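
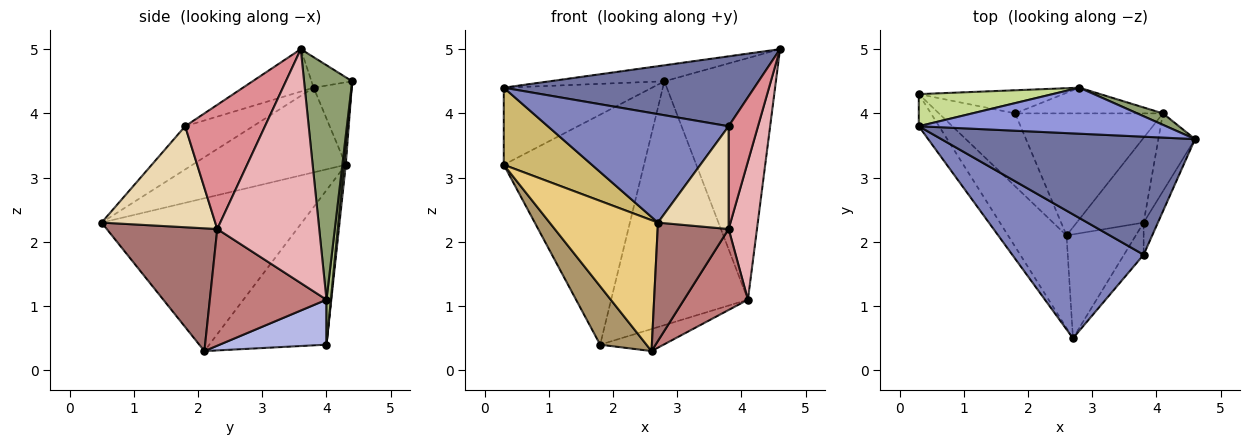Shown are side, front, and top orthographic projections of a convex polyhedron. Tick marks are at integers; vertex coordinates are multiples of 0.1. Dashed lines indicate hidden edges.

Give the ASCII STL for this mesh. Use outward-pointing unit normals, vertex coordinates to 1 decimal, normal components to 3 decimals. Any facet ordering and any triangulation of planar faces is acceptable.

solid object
 facet normal -0.142 -0.504 0.852
  outer loop
   vertex 3.8 1.8 3.8
   vertex 4.6 3.6 5.0
   vertex 0.3 3.8 4.4
  endloop
 endfacet
 facet normal -0.240 -0.639 0.730
  outer loop
   vertex 3.8 1.8 3.8
   vertex 0.3 3.8 4.4
   vertex 2.7 0.5 2.3
  endloop
 endfacet
 facet normal -0.116 0.326 0.938
  outer loop
   vertex 2.8 4.4 4.5
   vertex 0.3 3.8 4.4
   vertex 4.6 3.6 5.0
  endloop
 endfacet
 facet normal 0.287 0.170 -0.943
  outer loop
   vertex 4.1 4.0 1.1
   vertex 2.6 2.1 0.3
   vertex 1.8 4.0 0.4
  endloop
 endfacet
 facet normal 0.396 0.917 0.043
  outer loop
   vertex 4.1 4.0 1.1
   vertex 2.8 4.4 4.5
   vertex 4.6 3.6 5.0
  endloop
 endfacet
 facet normal 0.032 0.994 -0.105
  outer loop
   vertex 4.1 4.0 1.1
   vertex 1.8 4.0 0.4
   vertex 2.8 4.4 4.5
  endloop
 endfacet
 facet normal -0.231 0.898 0.374
  outer loop
   vertex 0.3 4.3 3.2
   vertex 0.3 3.8 4.4
   vertex 2.8 4.4 4.5
  endloop
 endfacet
 facet normal 0.012 0.995 -0.100
  outer loop
   vertex 0.3 4.3 3.2
   vertex 2.8 4.4 4.5
   vertex 1.8 4.0 0.4
  endloop
 endfacet
 facet normal -0.845 -0.334 -0.417
  outer loop
   vertex 0.3 4.3 3.2
   vertex 1.8 4.0 0.4
   vertex 2.6 2.1 0.3
  endloop
 endfacet
 facet normal -0.849 -0.488 -0.203
  outer loop
   vertex 0.3 4.3 3.2
   vertex 2.7 0.5 2.3
   vertex 0.3 3.8 4.4
  endloop
 endfacet
 facet normal -0.834 -0.451 -0.319
  outer loop
   vertex 0.3 4.3 3.2
   vertex 2.6 2.1 0.3
   vertex 2.7 0.5 2.3
  endloop
 endfacet
 facet normal 0.838 -0.521 -0.163
  outer loop
   vertex 3.8 2.3 2.2
   vertex 3.8 1.8 3.8
   vertex 2.7 0.5 2.3
  endloop
 endfacet
 facet normal 0.760 -0.488 -0.429
  outer loop
   vertex 3.8 2.3 2.2
   vertex 2.7 0.5 2.3
   vertex 2.6 2.1 0.3
  endloop
 endfacet
 facet normal 0.783 -0.429 -0.450
  outer loop
   vertex 3.8 2.3 2.2
   vertex 2.6 2.1 0.3
   vertex 4.1 4.0 1.1
  endloop
 endfacet
 facet normal 0.933 -0.343 -0.107
  outer loop
   vertex 3.8 2.3 2.2
   vertex 4.6 3.6 5.0
   vertex 3.8 1.8 3.8
  endloop
 endfacet
 facet normal 0.953 -0.265 -0.149
  outer loop
   vertex 3.8 2.3 2.2
   vertex 4.1 4.0 1.1
   vertex 4.6 3.6 5.0
  endloop
 endfacet
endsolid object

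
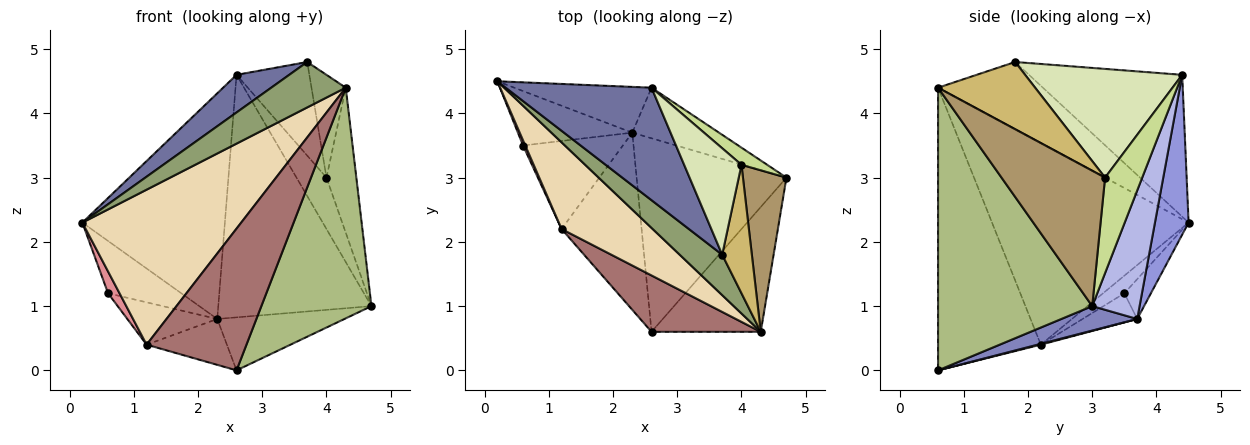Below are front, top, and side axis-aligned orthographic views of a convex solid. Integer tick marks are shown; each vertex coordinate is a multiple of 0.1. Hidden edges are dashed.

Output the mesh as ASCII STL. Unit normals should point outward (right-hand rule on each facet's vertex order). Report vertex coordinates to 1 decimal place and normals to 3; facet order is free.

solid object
 facet normal -0.678 -0.233 0.697
  outer loop
   vertex 2.6 4.4 4.6
   vertex 0.2 4.5 2.3
   vertex 3.7 1.8 4.8
  endloop
 endfacet
 facet normal 0.155 0.261 -0.953
  outer loop
   vertex 2.3 3.7 0.8
   vertex 4.7 3.0 1.0
   vertex 2.6 0.6 0.0
  endloop
 endfacet
 facet normal 0.225 0.955 -0.194
  outer loop
   vertex 2.3 3.7 0.8
   vertex 0.2 4.5 2.3
   vertex 2.6 4.4 4.6
  endloop
 endfacet
 facet normal 0.290 0.937 -0.195
  outer loop
   vertex 2.3 3.7 0.8
   vertex 2.6 4.4 4.6
   vertex 4.7 3.0 1.0
  endloop
 endfacet
 facet normal -0.725 -0.515 0.458
  outer loop
   vertex 4.3 0.6 4.4
   vertex 3.7 1.8 4.8
   vertex 0.2 4.5 2.3
  endloop
 endfacet
 facet normal 0.776 -0.554 -0.300
  outer loop
   vertex 4.3 0.6 4.4
   vertex 2.6 0.6 0.0
   vertex 4.7 3.0 1.0
  endloop
 endfacet
 facet normal 0.761 0.615 0.205
  outer loop
   vertex 4.0 3.2 3.0
   vertex 4.7 3.0 1.0
   vertex 2.6 4.4 4.6
  endloop
 endfacet
 facet normal 0.818 0.379 0.432
  outer loop
   vertex 4.0 3.2 3.0
   vertex 2.6 4.4 4.6
   vertex 3.7 1.8 4.8
  endloop
 endfacet
 facet normal 0.918 0.265 0.295
  outer loop
   vertex 4.0 3.2 3.0
   vertex 4.3 0.6 4.4
   vertex 4.7 3.0 1.0
  endloop
 endfacet
 facet normal 0.871 0.307 0.384
  outer loop
   vertex 4.0 3.2 3.0
   vertex 3.7 1.8 4.8
   vertex 4.3 0.6 4.4
  endloop
 endfacet
 facet normal 0.010 0.251 -0.968
  outer loop
   vertex 1.2 2.2 0.4
   vertex 2.3 3.7 0.8
   vertex 2.6 0.6 0.0
  endloop
 endfacet
 facet normal -0.734 -0.593 0.332
  outer loop
   vertex 1.2 2.2 0.4
   vertex 4.3 0.6 4.4
   vertex 0.2 4.5 2.3
  endloop
 endfacet
 facet normal -0.691 -0.672 0.267
  outer loop
   vertex 1.2 2.2 0.4
   vertex 2.6 0.6 0.0
   vertex 4.3 0.6 4.4
  endloop
 endfacet
 facet normal -0.244 0.672 -0.699
  outer loop
   vertex 0.6 3.5 1.2
   vertex 0.2 4.5 2.3
   vertex 2.3 3.7 0.8
  endloop
 endfacet
 facet normal -0.875 -0.472 0.111
  outer loop
   vertex 0.6 3.5 1.2
   vertex 1.2 2.2 0.4
   vertex 0.2 4.5 2.3
  endloop
 endfacet
 facet normal -0.254 0.419 -0.872
  outer loop
   vertex 0.6 3.5 1.2
   vertex 2.3 3.7 0.8
   vertex 1.2 2.2 0.4
  endloop
 endfacet
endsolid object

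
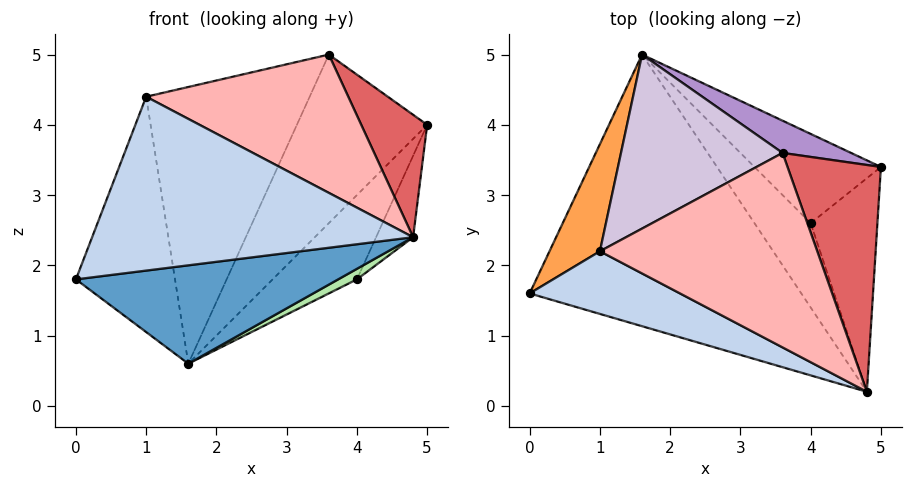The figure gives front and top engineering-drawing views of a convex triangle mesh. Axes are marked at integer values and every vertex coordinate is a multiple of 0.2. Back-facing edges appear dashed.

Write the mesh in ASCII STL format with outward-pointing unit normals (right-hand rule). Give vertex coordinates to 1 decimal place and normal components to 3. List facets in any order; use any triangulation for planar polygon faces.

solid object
 facet normal 0.018 -0.340 -0.940
  outer loop
   vertex 1.6 5.0 0.6
   vertex 4.8 0.2 2.4
   vertex 0.0 1.6 1.8
  endloop
 endfacet
 facet normal -0.302 -0.897 0.323
  outer loop
   vertex 1.0 2.2 4.4
   vertex 0.0 1.6 1.8
   vertex 4.8 0.2 2.4
  endloop
 endfacet
 facet normal -0.851 0.477 0.217
  outer loop
   vertex 1.0 2.2 4.4
   vertex 1.6 5.0 0.6
   vertex 0.0 1.6 1.8
  endloop
 endfacet
 facet normal 0.871 0.175 -0.460
  outer loop
   vertex 4.0 2.6 1.8
   vertex 5.0 3.4 4.0
   vertex 4.8 0.2 2.4
  endloop
 endfacet
 facet normal 0.724 0.474 -0.501
  outer loop
   vertex 4.0 2.6 1.8
   vertex 1.6 5.0 0.6
   vertex 5.0 3.4 4.0
  endloop
 endfacet
 facet normal 0.349 -0.116 -0.930
  outer loop
   vertex 4.0 2.6 1.8
   vertex 4.8 0.2 2.4
   vertex 1.6 5.0 0.6
  endloop
 endfacet
 facet normal 0.489 -0.414 0.768
  outer loop
   vertex 3.6 3.6 5.0
   vertex 4.8 0.2 2.4
   vertex 5.0 3.4 4.0
  endloop
 endfacet
 facet normal 0.123 -0.575 0.809
  outer loop
   vertex 3.6 3.6 5.0
   vertex 1.0 2.2 4.4
   vertex 4.8 0.2 2.4
  endloop
 endfacet
 facet normal 0.265 0.947 0.181
  outer loop
   vertex 3.6 3.6 5.0
   vertex 5.0 3.4 4.0
   vertex 1.6 5.0 0.6
  endloop
 endfacet
 facet normal -0.501 0.733 0.461
  outer loop
   vertex 3.6 3.6 5.0
   vertex 1.6 5.0 0.6
   vertex 1.0 2.2 4.4
  endloop
 endfacet
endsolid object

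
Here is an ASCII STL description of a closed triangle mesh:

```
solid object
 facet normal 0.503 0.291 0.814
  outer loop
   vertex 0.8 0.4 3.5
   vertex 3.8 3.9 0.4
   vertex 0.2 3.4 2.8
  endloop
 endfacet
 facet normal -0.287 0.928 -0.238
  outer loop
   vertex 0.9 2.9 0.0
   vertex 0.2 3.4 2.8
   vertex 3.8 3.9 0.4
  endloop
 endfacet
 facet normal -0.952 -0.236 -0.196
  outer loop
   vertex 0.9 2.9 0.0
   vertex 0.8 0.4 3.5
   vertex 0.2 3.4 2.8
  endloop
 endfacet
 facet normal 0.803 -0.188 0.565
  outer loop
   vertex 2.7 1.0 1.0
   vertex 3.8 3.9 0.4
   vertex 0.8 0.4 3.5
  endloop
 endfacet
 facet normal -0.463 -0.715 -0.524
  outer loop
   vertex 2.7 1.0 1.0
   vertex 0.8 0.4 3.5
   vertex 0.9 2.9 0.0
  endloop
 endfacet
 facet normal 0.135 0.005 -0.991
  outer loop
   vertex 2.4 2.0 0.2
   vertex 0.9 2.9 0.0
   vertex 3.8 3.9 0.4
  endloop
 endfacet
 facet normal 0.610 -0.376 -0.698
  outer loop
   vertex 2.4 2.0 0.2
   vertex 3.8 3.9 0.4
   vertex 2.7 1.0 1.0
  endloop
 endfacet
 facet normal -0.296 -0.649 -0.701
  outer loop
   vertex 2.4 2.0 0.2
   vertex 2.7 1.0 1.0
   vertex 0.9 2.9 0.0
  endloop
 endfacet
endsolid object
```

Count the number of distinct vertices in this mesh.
6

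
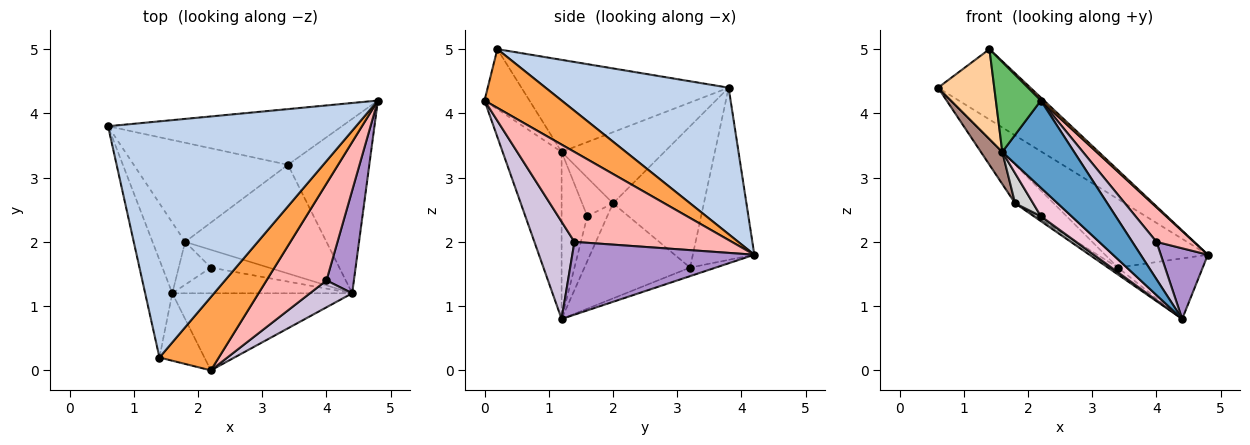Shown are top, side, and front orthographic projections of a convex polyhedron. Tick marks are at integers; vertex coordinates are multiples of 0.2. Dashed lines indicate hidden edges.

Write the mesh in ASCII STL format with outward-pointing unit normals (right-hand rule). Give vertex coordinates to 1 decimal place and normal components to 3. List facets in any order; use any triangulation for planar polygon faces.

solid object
 facet normal -0.524 -0.638 -0.564
  outer loop
   vertex 1.6 1.2 3.4
   vertex 4.4 1.2 0.8
   vertex 2.2 0.0 4.2
  endloop
 endfacet
 facet normal 0.493 0.248 0.834
  outer loop
   vertex 1.4 0.2 5.0
   vertex 4.8 4.2 1.8
   vertex 0.6 3.8 4.4
  endloop
 endfacet
 facet normal 0.703 -0.029 0.710
  outer loop
   vertex 1.4 0.2 5.0
   vertex 2.2 0.0 4.2
   vertex 4.8 4.2 1.8
  endloop
 endfacet
 facet normal -0.928 -0.252 -0.273
  outer loop
   vertex 1.4 0.2 5.0
   vertex 0.6 3.8 4.4
   vertex 1.6 1.2 3.4
  endloop
 endfacet
 facet normal -0.625 -0.625 -0.469
  outer loop
   vertex 1.4 0.2 5.0
   vertex 1.6 1.2 3.4
   vertex 2.2 0.0 4.2
  endloop
 endfacet
 facet normal -0.421 0.704 -0.572
  outer loop
   vertex 3.4 3.2 1.6
   vertex 0.6 3.8 4.4
   vertex 4.8 4.2 1.8
  endloop
 endfacet
 facet normal -0.099 0.327 -0.940
  outer loop
   vertex 3.4 3.2 1.6
   vertex 4.8 4.2 1.8
   vertex 4.4 1.2 0.8
  endloop
 endfacet
 facet normal 0.816 -0.194 0.544
  outer loop
   vertex 4.0 1.4 2.0
   vertex 4.8 4.2 1.8
   vertex 2.2 0.0 4.2
  endloop
 endfacet
 facet normal 0.910 -0.235 0.342
  outer loop
   vertex 4.0 1.4 2.0
   vertex 4.4 1.2 0.8
   vertex 4.8 4.2 1.8
  endloop
 endfacet
 facet normal 0.802 -0.485 0.348
  outer loop
   vertex 4.0 1.4 2.0
   vertex 2.2 0.0 4.2
   vertex 4.4 1.2 0.8
  endloop
 endfacet
 facet normal -0.893 -0.186 -0.409
  outer loop
   vertex 1.8 2.0 2.6
   vertex 1.6 1.2 3.4
   vertex 0.6 3.8 4.4
  endloop
 endfacet
 facet normal -0.650 0.276 -0.709
  outer loop
   vertex 1.8 2.0 2.6
   vertex 0.6 3.8 4.4
   vertex 3.4 3.2 1.6
  endloop
 endfacet
 facet normal -0.557 0.053 -0.829
  outer loop
   vertex 1.8 2.0 2.6
   vertex 3.4 3.2 1.6
   vertex 4.4 1.2 0.8
  endloop
 endfacet
 facet normal -0.528 -0.630 -0.569
  outer loop
   vertex 2.2 1.6 2.4
   vertex 4.4 1.2 0.8
   vertex 1.6 1.2 3.4
  endloop
 endfacet
 facet normal -0.600 -0.214 -0.771
  outer loop
   vertex 2.2 1.6 2.4
   vertex 1.8 2.0 2.6
   vertex 4.4 1.2 0.8
  endloop
 endfacet
 facet normal -0.701 -0.409 -0.584
  outer loop
   vertex 2.2 1.6 2.4
   vertex 1.6 1.2 3.4
   vertex 1.8 2.0 2.6
  endloop
 endfacet
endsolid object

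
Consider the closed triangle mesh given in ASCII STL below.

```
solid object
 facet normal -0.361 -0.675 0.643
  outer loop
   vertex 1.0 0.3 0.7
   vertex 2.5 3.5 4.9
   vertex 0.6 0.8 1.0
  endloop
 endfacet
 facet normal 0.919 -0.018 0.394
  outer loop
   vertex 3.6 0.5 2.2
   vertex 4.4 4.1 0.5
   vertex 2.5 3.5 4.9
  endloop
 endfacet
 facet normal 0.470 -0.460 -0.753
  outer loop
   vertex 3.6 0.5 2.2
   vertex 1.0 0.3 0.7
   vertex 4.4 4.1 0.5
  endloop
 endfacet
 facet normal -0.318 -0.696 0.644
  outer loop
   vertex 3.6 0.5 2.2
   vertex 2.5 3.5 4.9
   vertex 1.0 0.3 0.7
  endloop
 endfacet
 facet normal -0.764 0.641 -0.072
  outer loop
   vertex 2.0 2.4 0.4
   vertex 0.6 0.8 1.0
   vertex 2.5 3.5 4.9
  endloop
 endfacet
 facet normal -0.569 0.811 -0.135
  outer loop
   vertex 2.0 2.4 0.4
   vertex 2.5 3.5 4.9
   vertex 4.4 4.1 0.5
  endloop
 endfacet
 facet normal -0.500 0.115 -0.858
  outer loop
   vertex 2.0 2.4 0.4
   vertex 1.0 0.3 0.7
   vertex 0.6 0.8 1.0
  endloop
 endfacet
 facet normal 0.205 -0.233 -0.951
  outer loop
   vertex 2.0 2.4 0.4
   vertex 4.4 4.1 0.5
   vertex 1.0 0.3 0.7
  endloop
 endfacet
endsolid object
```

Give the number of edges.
12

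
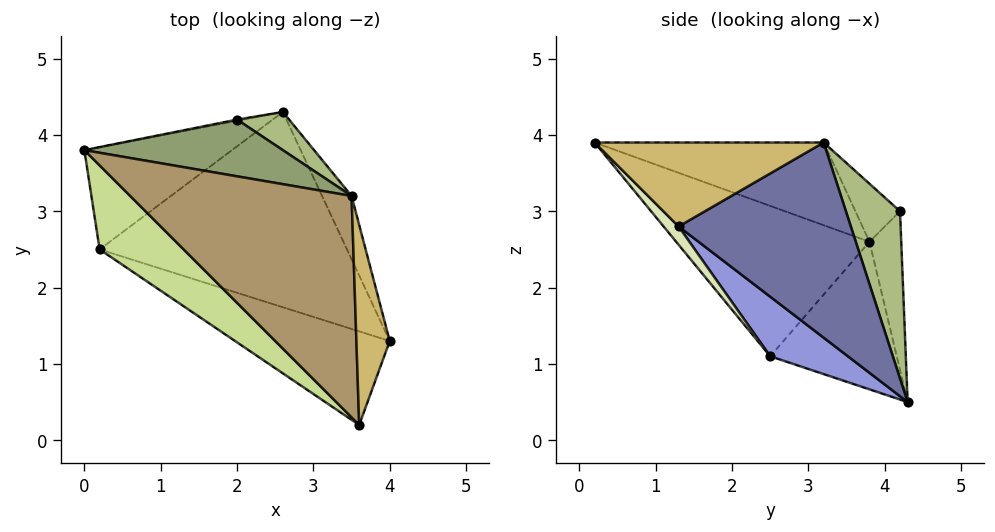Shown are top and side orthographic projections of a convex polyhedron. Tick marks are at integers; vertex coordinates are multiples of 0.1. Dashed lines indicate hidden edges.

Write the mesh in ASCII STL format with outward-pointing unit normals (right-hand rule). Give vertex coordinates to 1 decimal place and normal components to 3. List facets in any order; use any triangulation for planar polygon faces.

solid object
 facet normal 0.934 0.328 -0.141
  outer loop
   vertex 3.5 3.2 3.9
   vertex 4.0 1.3 2.8
   vertex 2.6 4.3 0.5
  endloop
 endfacet
 facet normal -0.577 0.577 -0.577
  outer loop
   vertex 0.2 2.5 1.1
   vertex 0.0 3.8 2.6
   vertex 2.6 4.3 0.5
  endloop
 endfacet
 facet normal 0.197 -0.537 -0.820
  outer loop
   vertex 0.2 2.5 1.1
   vertex 2.6 4.3 0.5
   vertex 4.0 1.3 2.8
  endloop
 endfacet
 facet normal -0.195 0.981 -0.007
  outer loop
   vertex 2.0 4.2 3.0
   vertex 2.6 4.3 0.5
   vertex 0.0 3.8 2.6
  endloop
 endfacet
 facet normal -0.257 0.405 0.878
  outer loop
   vertex 2.0 4.2 3.0
   vertex 0.0 3.8 2.6
   vertex 3.5 3.2 3.9
  endloop
 endfacet
 facet normal 0.484 0.862 0.151
  outer loop
   vertex 2.0 4.2 3.0
   vertex 3.5 3.2 3.9
   vertex 2.6 4.3 0.5
  endloop
 endfacet
 facet normal -0.716 -0.572 0.400
  outer loop
   vertex 3.6 0.2 3.9
   vertex 0.0 3.8 2.6
   vertex 0.2 2.5 1.1
  endloop
 endfacet
 facet normal 0.081 -0.719 -0.690
  outer loop
   vertex 3.6 0.2 3.9
   vertex 0.2 2.5 1.1
   vertex 4.0 1.3 2.8
  endloop
 endfacet
 facet normal -0.350 -0.012 0.937
  outer loop
   vertex 3.6 0.2 3.9
   vertex 3.5 3.2 3.9
   vertex 0.0 3.8 2.6
  endloop
 endfacet
 facet normal 0.929 0.031 0.369
  outer loop
   vertex 3.6 0.2 3.9
   vertex 4.0 1.3 2.8
   vertex 3.5 3.2 3.9
  endloop
 endfacet
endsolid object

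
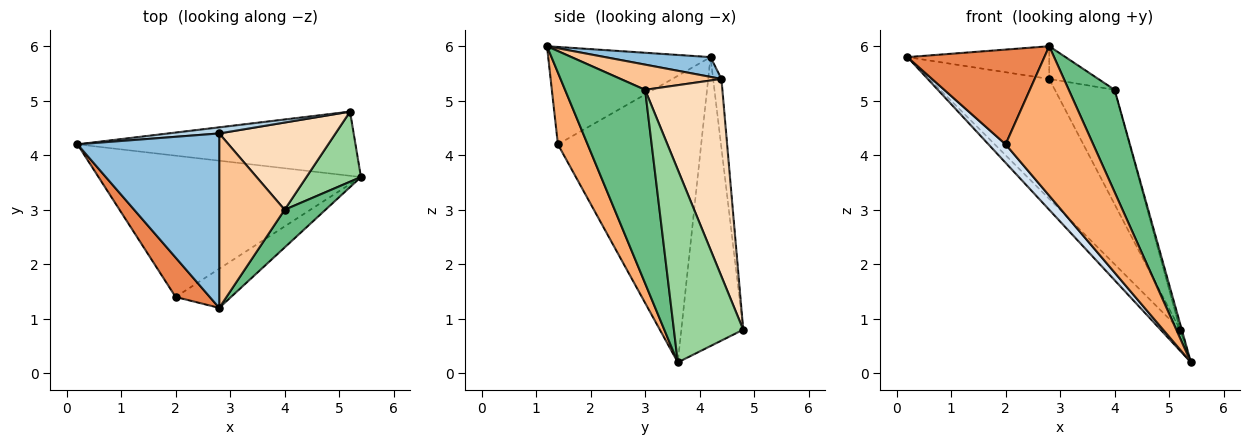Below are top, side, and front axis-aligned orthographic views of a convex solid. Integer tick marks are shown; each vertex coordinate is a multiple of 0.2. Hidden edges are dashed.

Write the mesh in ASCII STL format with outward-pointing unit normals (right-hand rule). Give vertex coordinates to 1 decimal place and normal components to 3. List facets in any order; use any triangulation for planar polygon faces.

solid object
 facet normal -0.703 0.221 -0.676
  outer loop
   vertex 5.2 4.8 0.8
   vertex 5.4 3.6 0.2
   vertex 0.2 4.2 5.8
  endloop
 endfacet
 facet normal 0.136 0.183 0.974
  outer loop
   vertex 2.8 4.4 5.4
   vertex 0.2 4.2 5.8
   vertex 2.8 1.2 6.0
  endloop
 endfacet
 facet normal -0.069 0.996 0.051
  outer loop
   vertex 2.8 4.4 5.4
   vertex 5.2 4.8 0.8
   vertex 0.2 4.2 5.8
  endloop
 endfacet
 facet normal -0.735 -0.088 -0.673
  outer loop
   vertex 2.0 1.4 4.2
   vertex 0.2 4.2 5.8
   vertex 5.4 3.6 0.2
  endloop
 endfacet
 facet normal -0.738 -0.623 0.259
  outer loop
   vertex 2.0 1.4 4.2
   vertex 2.8 1.2 6.0
   vertex 0.2 4.2 5.8
  endloop
 endfacet
 facet normal 0.312 -0.919 -0.241
  outer loop
   vertex 2.0 1.4 4.2
   vertex 5.4 3.6 0.2
   vertex 2.8 1.2 6.0
  endloop
 endfacet
 facet normal 0.354 0.172 0.919
  outer loop
   vertex 4.0 3.0 5.2
   vertex 2.8 4.4 5.4
   vertex 2.8 1.2 6.0
  endloop
 endfacet
 facet normal 0.717 0.554 0.422
  outer loop
   vertex 4.0 3.0 5.2
   vertex 5.2 4.8 0.8
   vertex 2.8 4.4 5.4
  endloop
 endfacet
 facet normal 0.854 -0.489 0.180
  outer loop
   vertex 4.0 3.0 5.2
   vertex 2.8 1.2 6.0
   vertex 5.4 3.6 0.2
  endloop
 endfacet
 facet normal 0.962 0.024 0.272
  outer loop
   vertex 4.0 3.0 5.2
   vertex 5.4 3.6 0.2
   vertex 5.2 4.8 0.8
  endloop
 endfacet
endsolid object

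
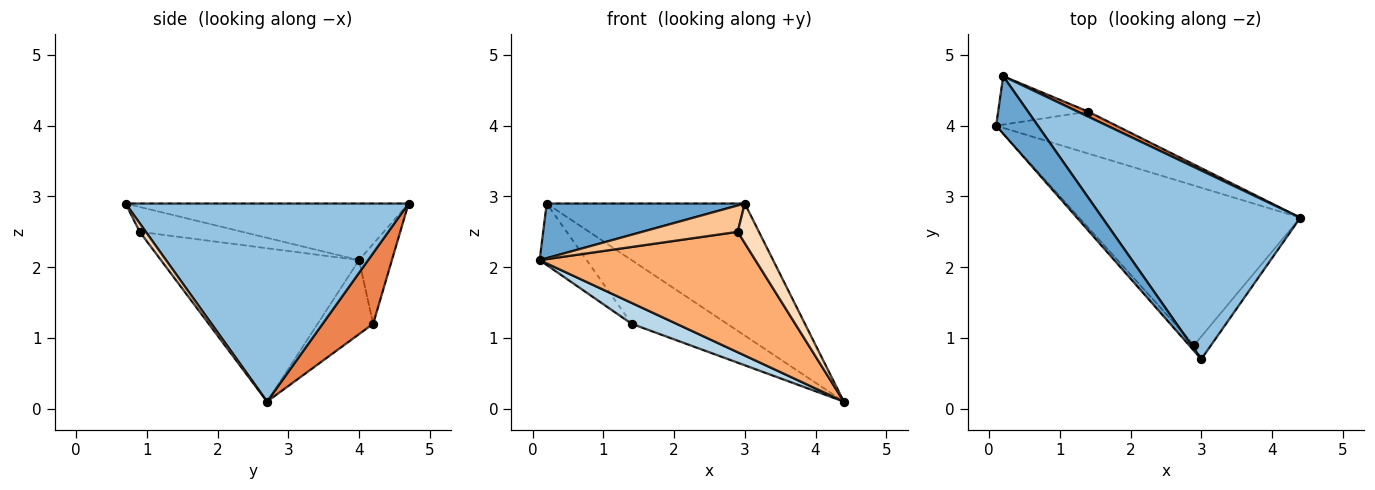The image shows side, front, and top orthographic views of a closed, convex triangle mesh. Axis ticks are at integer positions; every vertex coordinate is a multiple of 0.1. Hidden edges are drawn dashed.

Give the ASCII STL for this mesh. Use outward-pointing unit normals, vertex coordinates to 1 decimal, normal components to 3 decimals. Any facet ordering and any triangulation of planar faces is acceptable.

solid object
 facet normal -0.701 -0.491 0.517
  outer loop
   vertex 0.2 4.7 2.9
   vertex 0.1 4.0 2.1
   vertex 3.0 0.7 2.9
  endloop
 endfacet
 facet normal 0.634 0.444 0.634
  outer loop
   vertex 0.2 4.7 2.9
   vertex 3.0 0.7 2.9
   vertex 4.4 2.7 0.1
  endloop
 endfacet
 facet normal -0.483 -0.390 -0.784
  outer loop
   vertex 1.4 4.2 1.2
   vertex 4.4 2.7 0.1
   vertex 0.1 4.0 2.1
  endloop
 endfacet
 facet normal -0.481 0.689 -0.542
  outer loop
   vertex 1.4 4.2 1.2
   vertex 0.1 4.0 2.1
   vertex 0.2 4.7 2.9
  endloop
 endfacet
 facet normal 0.467 0.882 0.070
  outer loop
   vertex 1.4 4.2 1.2
   vertex 0.2 4.7 2.9
   vertex 4.4 2.7 0.1
  endloop
 endfacet
 facet normal -0.484 -0.527 -0.698
  outer loop
   vertex 2.9 0.9 2.5
   vertex 0.1 4.0 2.1
   vertex 4.4 2.7 0.1
  endloop
 endfacet
 facet normal -0.723 -0.673 -0.156
  outer loop
   vertex 2.9 0.9 2.5
   vertex 3.0 0.7 2.9
   vertex 0.1 4.0 2.1
  endloop
 endfacet
 facet normal 0.241 -0.843 -0.482
  outer loop
   vertex 2.9 0.9 2.5
   vertex 4.4 2.7 0.1
   vertex 3.0 0.7 2.9
  endloop
 endfacet
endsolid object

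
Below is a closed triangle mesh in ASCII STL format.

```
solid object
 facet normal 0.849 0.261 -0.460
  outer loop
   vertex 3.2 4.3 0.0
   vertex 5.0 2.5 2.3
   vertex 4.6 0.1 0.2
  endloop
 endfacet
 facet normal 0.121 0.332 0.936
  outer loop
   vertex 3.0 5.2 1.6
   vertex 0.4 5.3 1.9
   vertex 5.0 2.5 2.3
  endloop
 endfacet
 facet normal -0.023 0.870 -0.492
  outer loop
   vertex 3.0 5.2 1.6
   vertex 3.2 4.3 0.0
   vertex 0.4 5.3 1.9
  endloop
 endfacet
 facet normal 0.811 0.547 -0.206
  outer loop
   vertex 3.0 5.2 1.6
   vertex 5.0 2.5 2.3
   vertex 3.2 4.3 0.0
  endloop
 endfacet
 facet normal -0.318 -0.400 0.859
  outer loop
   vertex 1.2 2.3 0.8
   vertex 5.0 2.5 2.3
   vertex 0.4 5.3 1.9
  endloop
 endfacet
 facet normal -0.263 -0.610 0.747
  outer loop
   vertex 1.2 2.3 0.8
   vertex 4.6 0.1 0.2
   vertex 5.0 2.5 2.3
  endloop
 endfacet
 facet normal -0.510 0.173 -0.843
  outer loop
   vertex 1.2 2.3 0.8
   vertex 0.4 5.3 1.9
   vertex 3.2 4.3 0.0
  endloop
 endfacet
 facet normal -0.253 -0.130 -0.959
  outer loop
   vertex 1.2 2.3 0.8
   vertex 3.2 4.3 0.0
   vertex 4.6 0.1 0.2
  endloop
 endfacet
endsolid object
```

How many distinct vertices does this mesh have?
6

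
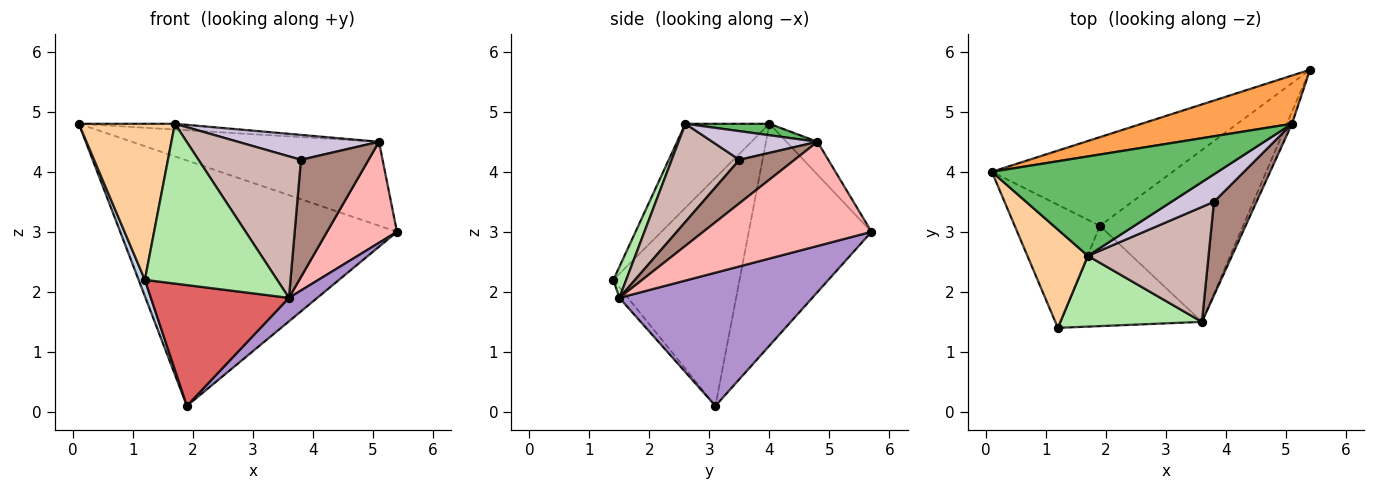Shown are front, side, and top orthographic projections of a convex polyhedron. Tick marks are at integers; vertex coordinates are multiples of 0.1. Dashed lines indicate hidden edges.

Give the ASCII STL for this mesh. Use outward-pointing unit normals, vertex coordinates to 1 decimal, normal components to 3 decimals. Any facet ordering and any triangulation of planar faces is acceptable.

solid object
 facet normal -0.385 0.868 -0.314
  outer loop
   vertex 1.9 3.1 0.1
   vertex 0.1 4.0 4.8
   vertex 5.4 5.7 3.0
  endloop
 endfacet
 facet normal -0.936 -0.046 -0.349
  outer loop
   vertex 1.9 3.1 0.1
   vertex 1.2 1.4 2.2
   vertex 0.1 4.0 4.8
  endloop
 endfacet
 facet normal -0.108 0.862 0.495
  outer loop
   vertex 5.1 4.8 4.5
   vertex 5.4 5.7 3.0
   vertex 0.1 4.0 4.8
  endloop
 endfacet
 facet normal -0.595 -0.680 0.428
  outer loop
   vertex 1.7 2.6 4.8
   vertex 0.1 4.0 4.8
   vertex 1.2 1.4 2.2
  endloop
 endfacet
 facet normal 0.051 0.058 0.997
  outer loop
   vertex 1.7 2.6 4.8
   vertex 5.1 4.8 4.5
   vertex 0.1 4.0 4.8
  endloop
 endfacet
 facet normal 0.088 -0.911 0.403
  outer loop
   vertex 3.6 1.5 1.9
   vertex 1.7 2.6 4.8
   vertex 1.2 1.4 2.2
  endloop
 endfacet
 facet normal -0.048 -0.769 -0.638
  outer loop
   vertex 3.6 1.5 1.9
   vertex 1.2 1.4 2.2
   vertex 1.9 3.1 0.1
  endloop
 endfacet
 facet normal 0.922 -0.383 -0.046
  outer loop
   vertex 3.6 1.5 1.9
   vertex 5.4 5.7 3.0
   vertex 5.1 4.8 4.5
  endloop
 endfacet
 facet normal 0.678 -0.100 -0.729
  outer loop
   vertex 3.6 1.5 1.9
   vertex 1.9 3.1 0.1
   vertex 5.4 5.7 3.0
  endloop
 endfacet
 facet normal 0.447 -0.600 0.664
  outer loop
   vertex 3.8 3.5 4.2
   vertex 5.1 4.8 4.5
   vertex 1.7 2.6 4.8
  endloop
 endfacet
 facet normal 0.537 -0.659 0.526
  outer loop
   vertex 3.8 3.5 4.2
   vertex 3.6 1.5 1.9
   vertex 5.1 4.8 4.5
  endloop
 endfacet
 facet normal 0.456 -0.691 0.561
  outer loop
   vertex 3.8 3.5 4.2
   vertex 1.7 2.6 4.8
   vertex 3.6 1.5 1.9
  endloop
 endfacet
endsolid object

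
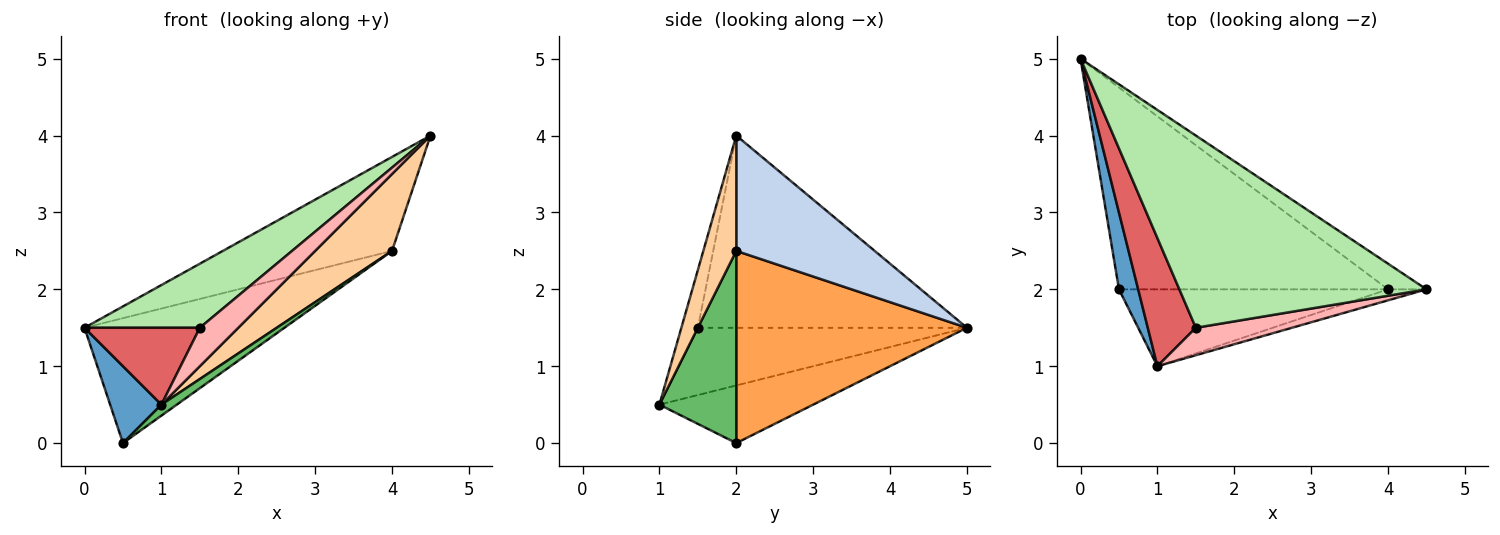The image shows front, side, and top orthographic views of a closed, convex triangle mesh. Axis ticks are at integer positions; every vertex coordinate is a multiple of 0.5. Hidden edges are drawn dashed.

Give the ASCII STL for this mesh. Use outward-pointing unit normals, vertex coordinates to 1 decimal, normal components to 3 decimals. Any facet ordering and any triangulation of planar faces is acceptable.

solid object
 facet normal -0.905 -0.302 0.302
  outer loop
   vertex 0.5 2.0 0.0
   vertex 1.0 1.0 0.5
   vertex 0.0 5.0 1.5
  endloop
 endfacet
 facet normal 0.620 0.757 -0.207
  outer loop
   vertex 4.0 2.0 2.5
   vertex 0.0 5.0 1.5
   vertex 4.5 2.0 4.0
  endloop
 endfacet
 facet normal 0.519 0.450 -0.727
  outer loop
   vertex 4.0 2.0 2.5
   vertex 0.5 2.0 0.0
   vertex 0.0 5.0 1.5
  endloop
 endfacet
 facet normal 0.391 -0.911 -0.130
  outer loop
   vertex 4.0 2.0 2.5
   vertex 4.5 2.0 4.0
   vertex 1.0 1.0 0.5
  endloop
 endfacet
 facet normal 0.577 -0.115 -0.808
  outer loop
   vertex 4.0 2.0 2.5
   vertex 1.0 1.0 0.5
   vertex 0.5 2.0 0.0
  endloop
 endfacet
 facet normal -0.594 -0.254 0.763
  outer loop
   vertex 1.5 1.5 1.5
   vertex 4.5 2.0 4.0
   vertex 0.0 5.0 1.5
  endloop
 endfacet
 facet normal -0.768 -0.329 0.549
  outer loop
   vertex 1.5 1.5 1.5
   vertex 0.0 5.0 1.5
   vertex 1.0 1.0 0.5
  endloop
 endfacet
 facet normal -0.329 -0.768 0.549
  outer loop
   vertex 1.5 1.5 1.5
   vertex 1.0 1.0 0.5
   vertex 4.5 2.0 4.0
  endloop
 endfacet
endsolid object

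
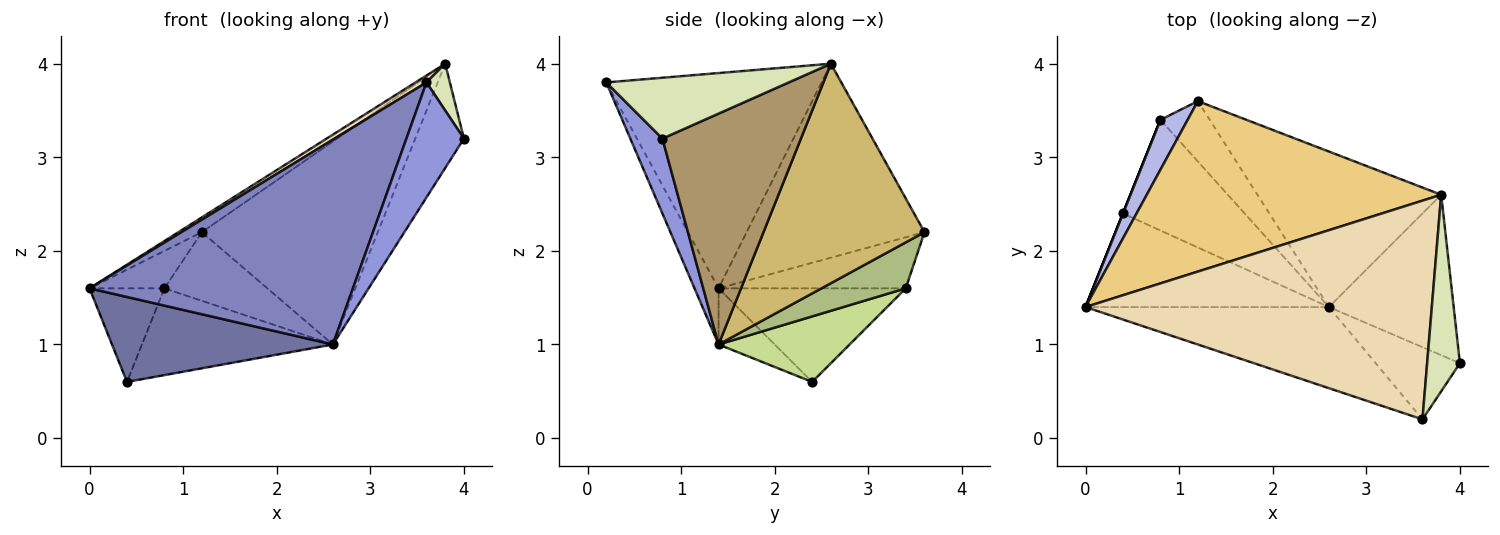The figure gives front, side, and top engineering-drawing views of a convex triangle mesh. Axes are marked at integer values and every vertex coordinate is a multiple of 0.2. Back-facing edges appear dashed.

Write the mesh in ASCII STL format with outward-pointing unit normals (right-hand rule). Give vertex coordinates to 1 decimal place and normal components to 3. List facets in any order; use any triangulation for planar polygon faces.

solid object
 facet normal -0.168 -0.663 -0.730
  outer loop
   vertex 2.6 1.4 1.0
   vertex 0.0 1.4 1.6
   vertex 0.4 2.4 0.6
  endloop
 endfacet
 facet normal -0.085 -0.926 -0.367
  outer loop
   vertex 3.6 0.2 3.8
   vertex 0.0 1.4 1.6
   vertex 2.6 1.4 1.0
  endloop
 endfacet
 facet normal 0.427 -0.766 -0.481
  outer loop
   vertex 3.6 0.2 3.8
   vertex 2.6 1.4 1.0
   vertex 4.0 0.8 3.2
  endloop
 endfacet
 facet normal -0.832 0.333 0.444
  outer loop
   vertex 0.8 3.4 1.6
   vertex 0.0 1.4 1.6
   vertex 1.2 3.6 2.2
  endloop
 endfacet
 facet normal -0.928 0.371 0.000
  outer loop
   vertex 0.8 3.4 1.6
   vertex 0.4 2.4 0.6
   vertex 0.0 1.4 1.6
  endloop
 endfacet
 facet normal 0.524 0.640 -0.562
  outer loop
   vertex 0.8 3.4 1.6
   vertex 1.2 3.6 2.2
   vertex 2.6 1.4 1.0
  endloop
 endfacet
 facet normal 0.390 0.568 -0.724
  outer loop
   vertex 0.8 3.4 1.6
   vertex 2.6 1.4 1.0
   vertex 0.4 2.4 0.6
  endloop
 endfacet
 facet normal 0.875 -0.112 0.471
  outer loop
   vertex 3.8 2.6 4.0
   vertex 3.6 0.2 3.8
   vertex 4.0 0.8 3.2
  endloop
 endfacet
 facet normal 0.840 0.295 -0.454
  outer loop
   vertex 3.8 2.6 4.0
   vertex 4.0 0.8 3.2
   vertex 2.6 1.4 1.0
  endloop
 endfacet
 facet normal 0.588 0.642 -0.492
  outer loop
   vertex 3.8 2.6 4.0
   vertex 2.6 1.4 1.0
   vertex 1.2 3.6 2.2
  endloop
 endfacet
 facet normal -0.549 0.072 0.833
  outer loop
   vertex 3.8 2.6 4.0
   vertex 1.2 3.6 2.2
   vertex 0.0 1.4 1.6
  endloop
 endfacet
 facet normal -0.528 -0.027 0.849
  outer loop
   vertex 3.8 2.6 4.0
   vertex 0.0 1.4 1.6
   vertex 3.6 0.2 3.8
  endloop
 endfacet
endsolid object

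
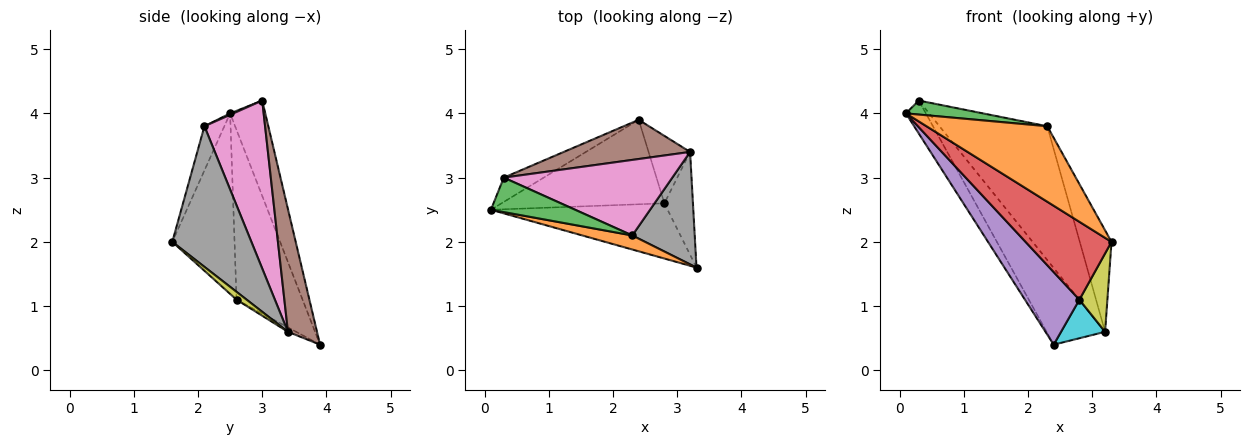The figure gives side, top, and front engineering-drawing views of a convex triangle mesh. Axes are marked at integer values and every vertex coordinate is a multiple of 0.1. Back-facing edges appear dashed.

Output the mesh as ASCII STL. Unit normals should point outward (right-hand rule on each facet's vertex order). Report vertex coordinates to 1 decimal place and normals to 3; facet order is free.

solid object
 facet normal -0.817 0.464 -0.342
  outer loop
   vertex 0.3 3.0 4.2
   vertex 2.4 3.9 0.4
   vertex 0.1 2.5 4.0
  endloop
 endfacet
 facet normal -0.160 -0.970 0.181
  outer loop
   vertex 2.3 2.1 3.8
   vertex 0.1 2.5 4.0
   vertex 3.3 1.6 2.0
  endloop
 endfacet
 facet normal 0.016 -0.377 0.926
  outer loop
   vertex 2.3 2.1 3.8
   vertex 0.3 3.0 4.2
   vertex 0.1 2.5 4.0
  endloop
 endfacet
 facet normal -0.509 -0.702 -0.498
  outer loop
   vertex 2.8 2.6 1.1
   vertex 3.3 1.6 2.0
   vertex 0.1 2.5 4.0
  endloop
 endfacet
 facet normal -0.620 -0.511 -0.595
  outer loop
   vertex 2.8 2.6 1.1
   vertex 0.1 2.5 4.0
   vertex 2.4 3.9 0.4
  endloop
 endfacet
 facet normal 0.405 0.814 0.416
  outer loop
   vertex 3.2 3.4 0.6
   vertex 2.4 3.9 0.4
   vertex 0.3 3.0 4.2
  endloop
 endfacet
 facet normal 0.440 0.782 0.441
  outer loop
   vertex 3.2 3.4 0.6
   vertex 0.3 3.0 4.2
   vertex 2.3 2.1 3.8
  endloop
 endfacet
 facet normal 0.858 0.344 0.381
  outer loop
   vertex 3.2 3.4 0.6
   vertex 2.3 2.1 3.8
   vertex 3.3 1.6 2.0
  endloop
 endfacet
 facet normal 0.214 -0.592 -0.777
  outer loop
   vertex 3.2 3.4 0.6
   vertex 3.3 1.6 2.0
   vertex 2.8 2.6 1.1
  endloop
 endfacet
 facet normal -0.093 -0.494 -0.865
  outer loop
   vertex 3.2 3.4 0.6
   vertex 2.8 2.6 1.1
   vertex 2.4 3.9 0.4
  endloop
 endfacet
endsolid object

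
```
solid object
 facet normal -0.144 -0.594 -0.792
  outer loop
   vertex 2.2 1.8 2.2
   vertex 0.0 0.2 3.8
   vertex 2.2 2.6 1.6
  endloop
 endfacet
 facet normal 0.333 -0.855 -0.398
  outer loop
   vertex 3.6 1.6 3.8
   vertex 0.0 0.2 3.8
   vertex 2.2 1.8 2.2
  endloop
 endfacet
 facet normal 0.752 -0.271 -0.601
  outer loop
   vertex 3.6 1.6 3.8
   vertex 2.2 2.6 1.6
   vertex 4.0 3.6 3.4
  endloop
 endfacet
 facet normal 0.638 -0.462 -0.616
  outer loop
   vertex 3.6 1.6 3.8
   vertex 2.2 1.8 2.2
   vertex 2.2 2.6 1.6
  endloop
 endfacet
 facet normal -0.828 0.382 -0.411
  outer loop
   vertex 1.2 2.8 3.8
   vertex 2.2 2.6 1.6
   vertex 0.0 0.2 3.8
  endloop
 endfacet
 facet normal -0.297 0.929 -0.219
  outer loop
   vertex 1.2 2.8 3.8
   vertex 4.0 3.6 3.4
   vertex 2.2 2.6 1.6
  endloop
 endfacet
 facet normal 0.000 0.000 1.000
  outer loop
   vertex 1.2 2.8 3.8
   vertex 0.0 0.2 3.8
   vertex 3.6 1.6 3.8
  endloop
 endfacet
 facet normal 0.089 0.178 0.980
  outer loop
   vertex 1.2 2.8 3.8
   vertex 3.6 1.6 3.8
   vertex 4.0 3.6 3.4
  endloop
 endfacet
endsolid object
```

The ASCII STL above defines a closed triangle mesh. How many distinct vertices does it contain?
6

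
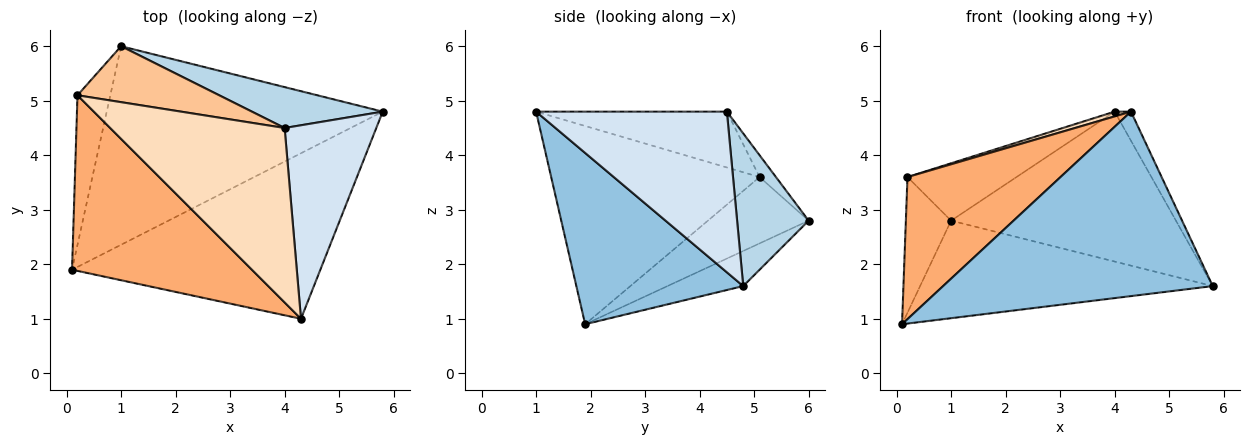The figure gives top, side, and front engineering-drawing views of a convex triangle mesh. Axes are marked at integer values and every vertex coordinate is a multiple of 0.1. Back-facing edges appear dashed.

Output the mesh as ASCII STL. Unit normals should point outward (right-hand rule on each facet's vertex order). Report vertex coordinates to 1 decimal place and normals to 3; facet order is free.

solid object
 facet normal -0.113 0.438 -0.892
  outer loop
   vertex 1.0 6.0 2.8
   vertex 5.8 4.8 1.6
   vertex 0.1 1.9 0.9
  endloop
 endfacet
 facet normal 0.418 -0.676 -0.607
  outer loop
   vertex 4.3 1.0 4.8
   vertex 0.1 1.9 0.9
   vertex 5.8 4.8 1.6
  endloop
 endfacet
 facet normal 0.293 0.922 0.252
  outer loop
   vertex 4.0 4.5 4.8
   vertex 5.8 4.8 1.6
   vertex 1.0 6.0 2.8
  endloop
 endfacet
 facet normal 0.866 0.074 0.494
  outer loop
   vertex 4.0 4.5 4.8
   vertex 4.3 1.0 4.8
   vertex 5.8 4.8 1.6
  endloop
 endfacet
 facet normal -0.831 0.373 -0.412
  outer loop
   vertex 0.2 5.1 3.6
   vertex 1.0 6.0 2.8
   vertex 0.1 1.9 0.9
  endloop
 endfacet
 facet normal -0.651 -0.478 0.590
  outer loop
   vertex 0.2 5.1 3.6
   vertex 0.1 1.9 0.9
   vertex 4.3 1.0 4.8
  endloop
 endfacet
 facet normal -0.107 0.712 0.694
  outer loop
   vertex 0.2 5.1 3.6
   vertex 4.0 4.5 4.8
   vertex 1.0 6.0 2.8
  endloop
 endfacet
 facet normal -0.305 -0.026 0.952
  outer loop
   vertex 0.2 5.1 3.6
   vertex 4.3 1.0 4.8
   vertex 4.0 4.5 4.8
  endloop
 endfacet
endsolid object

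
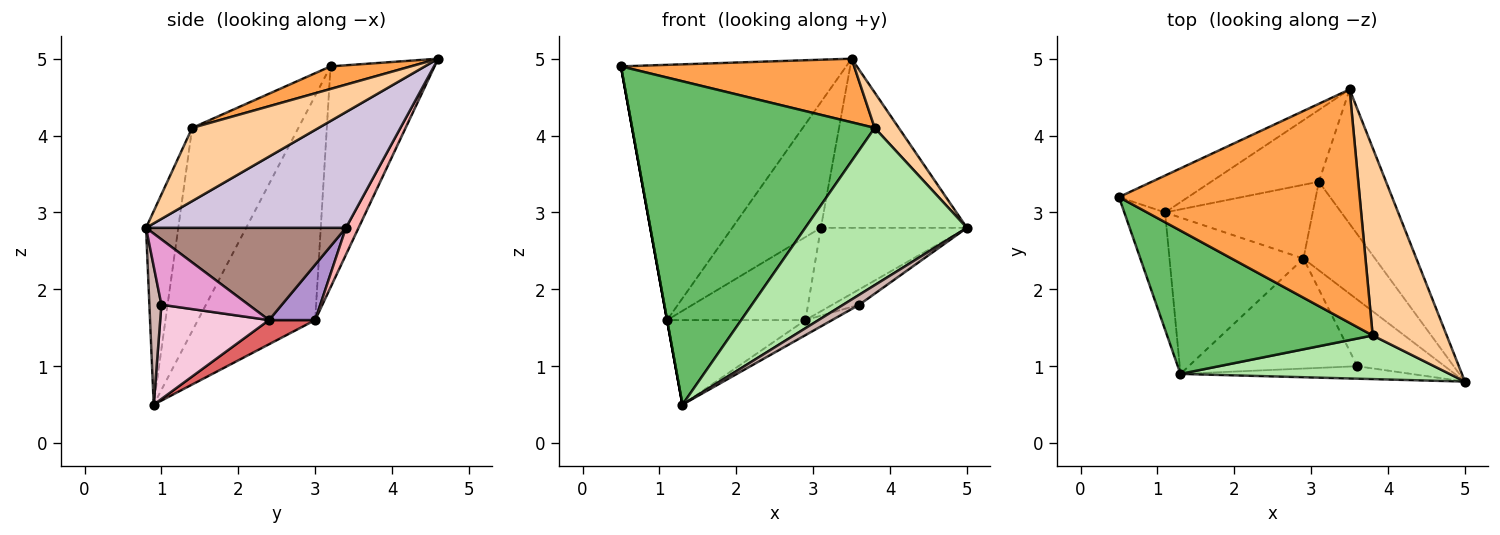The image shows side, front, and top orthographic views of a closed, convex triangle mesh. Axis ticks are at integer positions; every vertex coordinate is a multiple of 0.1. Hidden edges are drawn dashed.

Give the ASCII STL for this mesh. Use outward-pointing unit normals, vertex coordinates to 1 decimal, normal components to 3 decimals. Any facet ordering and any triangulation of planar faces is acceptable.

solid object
 facet normal -0.416 0.900 -0.130
  outer loop
   vertex 1.1 3.0 1.6
   vertex 0.5 3.2 4.9
   vertex 3.5 4.6 5.0
  endloop
 endfacet
 facet normal -0.984 0.000 -0.179
  outer loop
   vertex 1.1 3.0 1.6
   vertex 1.3 0.9 0.5
   vertex 0.5 3.2 4.9
  endloop
 endfacet
 facet normal 0.090 -0.262 0.961
  outer loop
   vertex 3.8 1.4 4.1
   vertex 3.5 4.6 5.0
   vertex 0.5 3.2 4.9
  endloop
 endfacet
 facet normal 0.697 -0.133 0.705
  outer loop
   vertex 3.8 1.4 4.1
   vertex 5.0 0.8 2.8
   vertex 3.5 4.6 5.0
  endloop
 endfacet
 facet normal -0.372 -0.849 0.376
  outer loop
   vertex 3.8 1.4 4.1
   vertex 0.5 3.2 4.9
   vertex 1.3 0.9 0.5
  endloop
 endfacet
 facet normal -0.189 -0.946 0.263
  outer loop
   vertex 3.8 1.4 4.1
   vertex 1.3 0.9 0.5
   vertex 5.0 0.8 2.8
  endloop
 endfacet
 facet normal 0.157 0.470 -0.869
  outer loop
   vertex 2.9 2.4 1.6
   vertex 1.3 0.9 0.5
   vertex 1.1 3.0 1.6
  endloop
 endfacet
 facet normal 0.123 0.862 -0.492
  outer loop
   vertex 3.1 3.4 2.8
   vertex 1.1 3.0 1.6
   vertex 3.5 4.6 5.0
  endloop
 endfacet
 facet normal 0.242 0.725 -0.645
  outer loop
   vertex 3.1 3.4 2.8
   vertex 2.9 2.4 1.6
   vertex 1.1 3.0 1.6
  endloop
 endfacet
 facet normal 0.731 0.534 -0.424
  outer loop
   vertex 3.1 3.4 2.8
   vertex 3.5 4.6 5.0
   vertex 5.0 0.8 2.8
  endloop
 endfacet
 facet normal 0.684 0.500 -0.531
  outer loop
   vertex 3.1 3.4 2.8
   vertex 5.0 0.8 2.8
   vertex 2.9 2.4 1.6
  endloop
 endfacet
 facet normal 0.424 -0.566 -0.707
  outer loop
   vertex 3.6 1.0 1.8
   vertex 5.0 0.8 2.8
   vertex 1.3 0.9 0.5
  endloop
 endfacet
 facet normal 0.589 0.182 -0.788
  outer loop
   vertex 3.6 1.0 1.8
   vertex 2.9 2.4 1.6
   vertex 5.0 0.8 2.8
  endloop
 endfacet
 facet normal 0.485 0.119 -0.867
  outer loop
   vertex 3.6 1.0 1.8
   vertex 1.3 0.9 0.5
   vertex 2.9 2.4 1.6
  endloop
 endfacet
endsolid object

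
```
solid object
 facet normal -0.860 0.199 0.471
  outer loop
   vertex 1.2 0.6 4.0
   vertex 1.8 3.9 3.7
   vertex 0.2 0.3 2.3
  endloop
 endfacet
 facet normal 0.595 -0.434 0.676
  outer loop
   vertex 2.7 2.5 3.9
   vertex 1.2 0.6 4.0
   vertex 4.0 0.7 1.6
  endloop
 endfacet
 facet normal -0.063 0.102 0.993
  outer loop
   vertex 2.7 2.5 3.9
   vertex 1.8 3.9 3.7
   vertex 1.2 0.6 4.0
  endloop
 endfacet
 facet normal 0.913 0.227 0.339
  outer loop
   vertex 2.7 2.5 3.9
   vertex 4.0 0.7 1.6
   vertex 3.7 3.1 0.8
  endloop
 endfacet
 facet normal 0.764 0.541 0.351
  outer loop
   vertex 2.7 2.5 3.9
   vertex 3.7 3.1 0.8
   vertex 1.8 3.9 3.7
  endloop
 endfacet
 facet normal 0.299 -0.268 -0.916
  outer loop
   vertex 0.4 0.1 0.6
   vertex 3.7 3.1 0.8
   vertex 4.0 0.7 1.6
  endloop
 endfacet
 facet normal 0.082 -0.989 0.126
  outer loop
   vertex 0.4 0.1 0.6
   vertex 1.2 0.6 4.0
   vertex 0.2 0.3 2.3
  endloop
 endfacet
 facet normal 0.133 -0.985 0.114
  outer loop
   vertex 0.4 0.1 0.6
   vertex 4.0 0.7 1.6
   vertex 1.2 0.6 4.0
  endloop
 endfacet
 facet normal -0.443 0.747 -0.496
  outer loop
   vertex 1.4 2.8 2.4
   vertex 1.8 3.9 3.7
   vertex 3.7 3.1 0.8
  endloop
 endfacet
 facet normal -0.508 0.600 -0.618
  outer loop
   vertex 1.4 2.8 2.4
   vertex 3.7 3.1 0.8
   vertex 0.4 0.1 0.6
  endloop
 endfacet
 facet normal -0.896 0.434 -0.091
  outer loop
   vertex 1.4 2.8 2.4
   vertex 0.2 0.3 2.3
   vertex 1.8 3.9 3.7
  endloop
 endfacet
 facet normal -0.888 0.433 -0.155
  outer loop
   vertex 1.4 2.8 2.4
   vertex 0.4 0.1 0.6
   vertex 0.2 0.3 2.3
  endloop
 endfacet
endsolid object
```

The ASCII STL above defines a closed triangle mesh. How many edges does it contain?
18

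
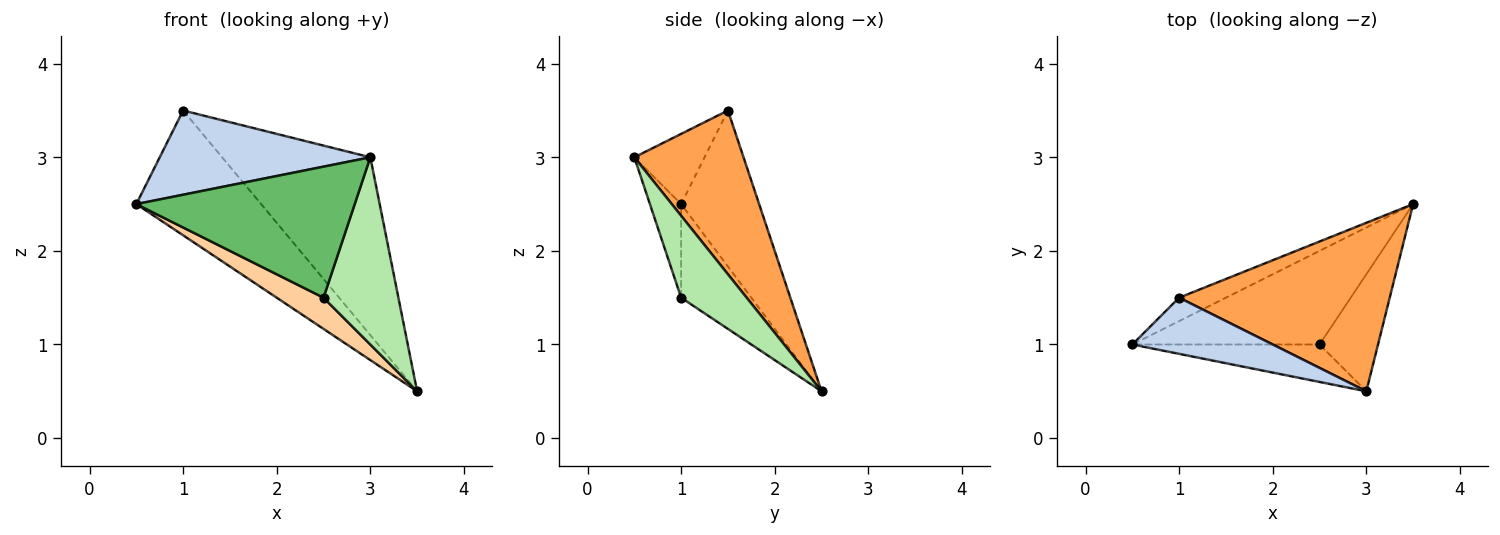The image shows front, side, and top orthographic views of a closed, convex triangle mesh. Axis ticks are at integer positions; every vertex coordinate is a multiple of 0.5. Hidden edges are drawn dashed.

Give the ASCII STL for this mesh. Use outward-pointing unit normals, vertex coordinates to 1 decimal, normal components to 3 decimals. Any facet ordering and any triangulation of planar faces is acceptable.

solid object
 facet normal -0.523 0.837 -0.157
  outer loop
   vertex 1.0 1.5 3.5
   vertex 3.5 2.5 0.5
   vertex 0.5 1.0 2.5
  endloop
 endfacet
 facet normal -0.267 -0.802 0.535
  outer loop
   vertex 1.0 1.5 3.5
   vertex 0.5 1.0 2.5
   vertex 3.0 0.5 3.0
  endloop
 endfacet
 facet normal 0.472 0.640 0.606
  outer loop
   vertex 1.0 1.5 3.5
   vertex 3.0 0.5 3.0
   vertex 3.5 2.5 0.5
  endloop
 endfacet
 facet normal -0.429 -0.286 -0.857
  outer loop
   vertex 2.5 1.0 1.5
   vertex 0.5 1.0 2.5
   vertex 3.5 2.5 0.5
  endloop
 endfacet
 facet normal -0.136 -0.953 -0.272
  outer loop
   vertex 2.5 1.0 1.5
   vertex 3.0 0.5 3.0
   vertex 0.5 1.0 2.5
  endloop
 endfacet
 facet normal 0.596 -0.681 -0.426
  outer loop
   vertex 2.5 1.0 1.5
   vertex 3.5 2.5 0.5
   vertex 3.0 0.5 3.0
  endloop
 endfacet
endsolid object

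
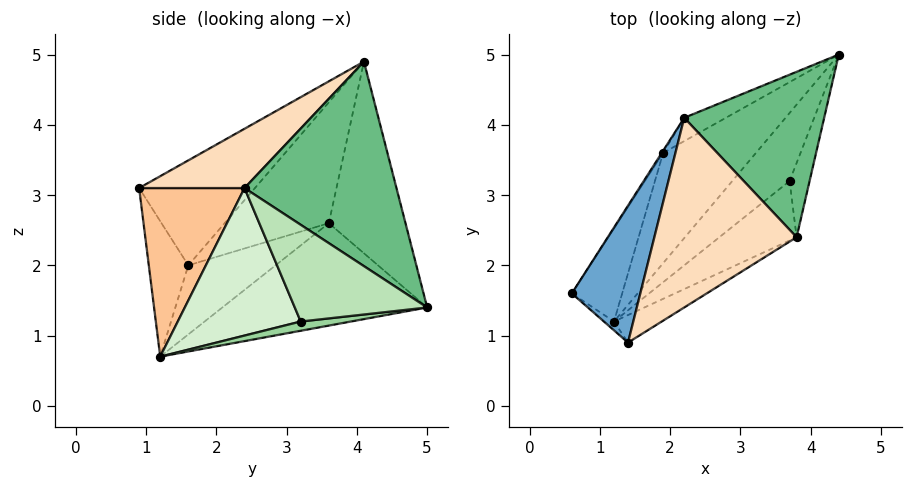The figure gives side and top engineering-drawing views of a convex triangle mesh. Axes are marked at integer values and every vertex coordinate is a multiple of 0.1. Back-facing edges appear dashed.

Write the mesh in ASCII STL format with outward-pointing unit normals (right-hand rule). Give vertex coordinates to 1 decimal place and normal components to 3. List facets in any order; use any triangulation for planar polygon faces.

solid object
 facet normal -0.833 -0.098 0.544
  outer loop
   vertex 2.2 4.1 4.9
   vertex 0.6 1.6 2.0
   vertex 1.4 0.9 3.1
  endloop
 endfacet
 facet normal -0.621 -0.782 -0.046
  outer loop
   vertex 1.2 1.2 0.7
   vertex 1.4 0.9 3.1
   vertex 0.6 1.6 2.0
  endloop
 endfacet
 facet normal -0.837 0.547 -0.010
  outer loop
   vertex 1.9 3.6 2.6
   vertex 0.6 1.6 2.0
   vertex 2.2 4.1 4.9
  endloop
 endfacet
 facet normal -0.527 0.842 -0.114
  outer loop
   vertex 1.9 3.6 2.6
   vertex 2.2 4.1 4.9
   vertex 4.4 5.0 1.4
  endloop
 endfacet
 facet normal -0.661 0.575 -0.482
  outer loop
   vertex 1.9 3.6 2.6
   vertex 1.2 1.2 0.7
   vertex 0.6 1.6 2.0
  endloop
 endfacet
 facet normal -0.593 0.599 -0.538
  outer loop
   vertex 1.9 3.6 2.6
   vertex 4.4 5.0 1.4
   vertex 1.2 1.2 0.7
  endloop
 endfacet
 facet normal 0.524 -0.839 -0.149
  outer loop
   vertex 3.8 2.4 3.1
   vertex 1.4 0.9 3.1
   vertex 1.2 1.2 0.7
  endloop
 endfacet
 facet normal 0.328 -0.524 0.786
  outer loop
   vertex 3.8 2.4 3.1
   vertex 2.2 4.1 4.9
   vertex 1.4 0.9 3.1
  endloop
 endfacet
 facet normal 0.812 0.176 0.556
  outer loop
   vertex 3.8 2.4 3.1
   vertex 4.4 5.0 1.4
   vertex 2.2 4.1 4.9
  endloop
 endfacet
 facet normal 0.159 0.048 -0.986
  outer loop
   vertex 3.7 3.2 1.2
   vertex 1.2 1.2 0.7
   vertex 4.4 5.0 1.4
  endloop
 endfacet
 facet normal 0.922 -0.337 -0.191
  outer loop
   vertex 3.7 3.2 1.2
   vertex 4.4 5.0 1.4
   vertex 3.8 2.4 3.1
  endloop
 endfacet
 facet normal 0.629 -0.704 -0.330
  outer loop
   vertex 3.7 3.2 1.2
   vertex 3.8 2.4 3.1
   vertex 1.2 1.2 0.7
  endloop
 endfacet
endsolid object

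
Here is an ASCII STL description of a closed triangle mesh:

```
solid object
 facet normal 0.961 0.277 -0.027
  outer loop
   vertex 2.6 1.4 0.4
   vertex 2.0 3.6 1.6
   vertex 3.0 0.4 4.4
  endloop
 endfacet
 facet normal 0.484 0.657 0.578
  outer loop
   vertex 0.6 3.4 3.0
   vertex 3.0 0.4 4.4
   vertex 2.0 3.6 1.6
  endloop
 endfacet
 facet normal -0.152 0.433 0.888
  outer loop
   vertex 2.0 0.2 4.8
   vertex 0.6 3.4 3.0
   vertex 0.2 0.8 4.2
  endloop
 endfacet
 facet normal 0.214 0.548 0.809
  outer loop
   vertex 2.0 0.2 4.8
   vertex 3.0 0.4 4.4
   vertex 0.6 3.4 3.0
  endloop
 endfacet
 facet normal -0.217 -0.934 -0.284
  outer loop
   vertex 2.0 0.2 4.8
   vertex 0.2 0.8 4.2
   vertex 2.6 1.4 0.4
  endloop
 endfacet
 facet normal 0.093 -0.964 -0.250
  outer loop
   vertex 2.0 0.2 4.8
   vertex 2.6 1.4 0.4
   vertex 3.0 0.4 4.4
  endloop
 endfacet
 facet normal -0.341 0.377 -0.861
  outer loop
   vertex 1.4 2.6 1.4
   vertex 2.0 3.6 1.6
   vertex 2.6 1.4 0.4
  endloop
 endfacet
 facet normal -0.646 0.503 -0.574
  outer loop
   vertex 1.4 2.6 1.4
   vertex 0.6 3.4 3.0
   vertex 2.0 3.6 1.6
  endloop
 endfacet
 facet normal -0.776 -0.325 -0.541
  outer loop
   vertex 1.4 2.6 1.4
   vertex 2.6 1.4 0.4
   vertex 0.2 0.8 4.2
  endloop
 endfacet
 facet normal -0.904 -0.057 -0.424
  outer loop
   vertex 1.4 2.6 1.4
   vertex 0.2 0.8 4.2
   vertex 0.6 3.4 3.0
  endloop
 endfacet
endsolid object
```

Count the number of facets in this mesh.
10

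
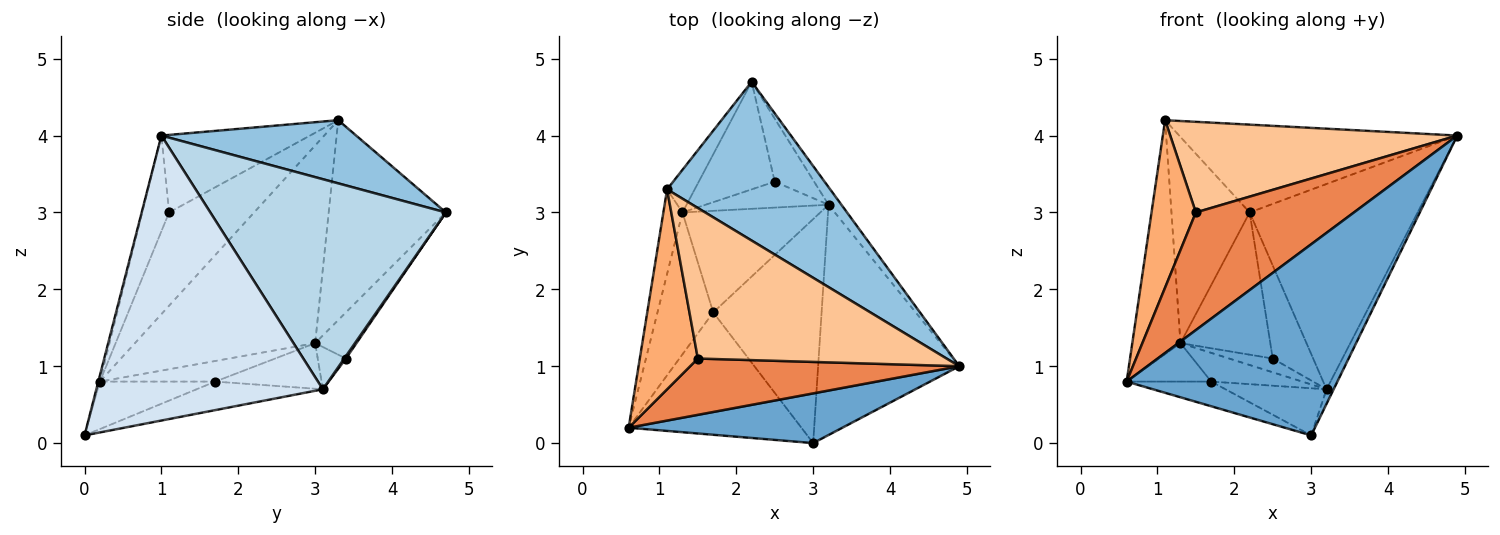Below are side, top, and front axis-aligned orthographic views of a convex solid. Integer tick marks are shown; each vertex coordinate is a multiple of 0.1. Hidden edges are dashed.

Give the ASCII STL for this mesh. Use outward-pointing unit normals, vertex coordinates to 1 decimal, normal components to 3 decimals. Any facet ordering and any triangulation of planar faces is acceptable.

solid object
 facet normal -0.007 -0.968 0.252
  outer loop
   vertex 3.0 0.0 0.1
   vertex 4.9 1.0 4.0
   vertex 0.6 0.2 0.8
  endloop
 endfacet
 facet normal 0.321 0.458 0.829
  outer loop
   vertex 1.1 3.3 4.2
   vertex 4.9 1.0 4.0
   vertex 2.2 4.7 3.0
  endloop
 endfacet
 facet normal 0.813 0.580 -0.050
  outer loop
   vertex 3.2 3.1 0.7
   vertex 2.2 4.7 3.0
   vertex 4.9 1.0 4.0
  endloop
 endfacet
 facet normal 0.896 0.028 -0.444
  outer loop
   vertex 3.2 3.1 0.7
   vertex 4.9 1.0 4.0
   vertex 3.0 0.0 0.1
  endloop
 endfacet
 facet normal -0.152 -0.892 0.427
  outer loop
   vertex 1.5 1.1 3.0
   vertex 0.6 0.2 0.8
   vertex 4.9 1.0 4.0
  endloop
 endfacet
 facet normal -0.776 -0.405 0.483
  outer loop
   vertex 1.5 1.1 3.0
   vertex 1.1 3.3 4.2
   vertex 0.6 0.2 0.8
  endloop
 endfacet
 facet normal -0.258 -0.498 0.828
  outer loop
   vertex 1.5 1.1 3.0
   vertex 4.9 1.0 4.0
   vertex 1.1 3.3 4.2
  endloop
 endfacet
 facet normal -0.962 0.257 -0.093
  outer loop
   vertex 1.3 3.0 1.3
   vertex 0.6 0.2 0.8
   vertex 1.1 3.3 4.2
  endloop
 endfacet
 facet normal -0.826 0.552 -0.114
  outer loop
   vertex 1.3 3.0 1.3
   vertex 1.1 3.3 4.2
   vertex 2.2 4.7 3.0
  endloop
 endfacet
 facet normal -0.260 0.191 -0.947
  outer loop
   vertex 1.7 1.7 0.8
   vertex 3.0 0.0 0.1
   vertex 0.6 0.2 0.8
  endloop
 endfacet
 facet normal -0.249 0.200 -0.948
  outer loop
   vertex 1.7 1.7 0.8
   vertex 3.2 3.1 0.7
   vertex 3.0 0.0 0.1
  endloop
 endfacet
 facet normal -0.336 0.246 -0.909
  outer loop
   vertex 1.7 1.7 0.8
   vertex 0.6 0.2 0.8
   vertex 1.3 3.0 1.3
  endloop
 endfacet
 facet normal -0.303 0.259 -0.917
  outer loop
   vertex 1.7 1.7 0.8
   vertex 1.3 3.0 1.3
   vertex 3.2 3.1 0.7
  endloop
 endfacet
 facet normal 0.034 0.827 -0.561
  outer loop
   vertex 2.5 3.4 1.1
   vertex 2.2 4.7 3.0
   vertex 3.2 3.1 0.7
  endloop
 endfacet
 facet normal -0.344 0.749 -0.567
  outer loop
   vertex 2.5 3.4 1.1
   vertex 1.3 3.0 1.3
   vertex 2.2 4.7 3.0
  endloop
 endfacet
 facet normal -0.290 0.449 -0.845
  outer loop
   vertex 2.5 3.4 1.1
   vertex 3.2 3.1 0.7
   vertex 1.3 3.0 1.3
  endloop
 endfacet
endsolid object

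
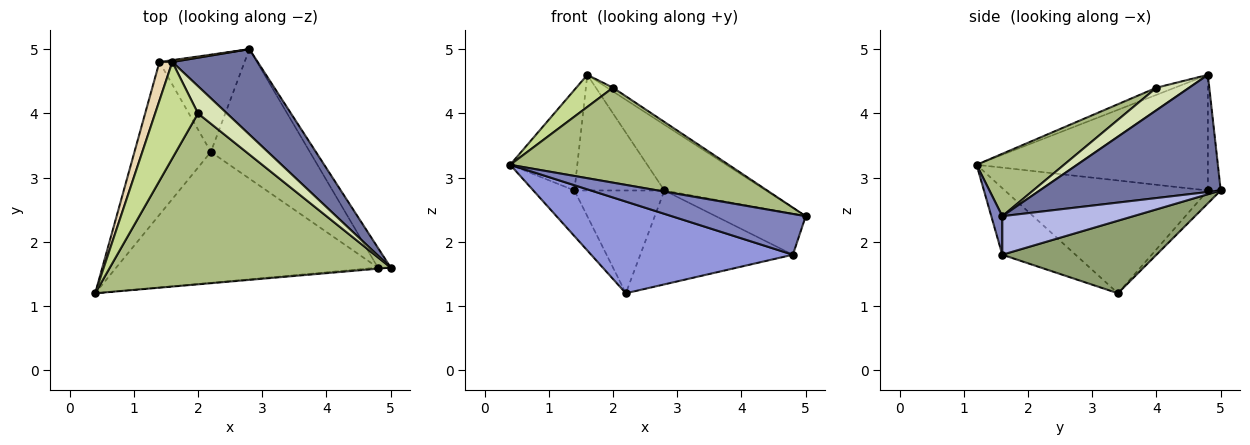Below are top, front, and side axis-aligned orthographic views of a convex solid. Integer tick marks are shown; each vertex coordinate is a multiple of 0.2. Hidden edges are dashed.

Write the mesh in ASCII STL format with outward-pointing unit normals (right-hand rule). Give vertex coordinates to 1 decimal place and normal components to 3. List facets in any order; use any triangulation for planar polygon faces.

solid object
 facet normal 0.736 0.413 0.536
  outer loop
   vertex 1.6 4.8 4.6
   vertex 5.0 1.6 2.4
   vertex 2.8 5.0 2.8
  endloop
 endfacet
 facet normal 0.082 -0.996 -0.027
  outer loop
   vertex 4.8 1.6 1.8
   vertex 5.0 1.6 2.4
   vertex 0.4 1.2 3.2
  endloop
 endfacet
 facet normal -0.204 -0.562 -0.802
  outer loop
   vertex 4.8 1.6 1.8
   vertex 0.4 1.2 3.2
   vertex 2.2 3.4 1.2
  endloop
 endfacet
 facet normal 0.795 0.546 -0.265
  outer loop
   vertex 4.8 1.6 1.8
   vertex 2.8 5.0 2.8
   vertex 5.0 1.6 2.4
  endloop
 endfacet
 facet normal 0.510 0.505 -0.696
  outer loop
   vertex 4.8 1.6 1.8
   vertex 2.2 3.4 1.2
   vertex 2.8 5.0 2.8
  endloop
 endfacet
 facet normal 0.191 -0.477 0.858
  outer loop
   vertex 2.0 4.0 4.4
   vertex 0.4 1.2 3.2
   vertex 5.0 1.6 2.4
  endloop
 endfacet
 facet normal -0.156 -0.312 0.937
  outer loop
   vertex 2.0 4.0 4.4
   vertex 1.6 4.8 4.6
   vertex 0.4 1.2 3.2
  endloop
 endfacet
 facet normal 0.610 0.109 0.785
  outer loop
   vertex 2.0 4.0 4.4
   vertex 5.0 1.6 2.4
   vertex 1.6 4.8 4.6
  endloop
 endfacet
 facet normal -0.103 0.722 -0.684
  outer loop
   vertex 1.4 4.8 2.8
   vertex 2.8 5.0 2.8
   vertex 2.2 3.4 1.2
  endloop
 endfacet
 facet normal -0.141 0.990 0.016
  outer loop
   vertex 1.4 4.8 2.8
   vertex 1.6 4.8 4.6
   vertex 2.8 5.0 2.8
  endloop
 endfacet
 facet normal -0.817 0.165 -0.553
  outer loop
   vertex 1.4 4.8 2.8
   vertex 2.2 3.4 1.2
   vertex 0.4 1.2 3.2
  endloop
 endfacet
 facet normal -0.955 0.277 0.106
  outer loop
   vertex 1.4 4.8 2.8
   vertex 0.4 1.2 3.2
   vertex 1.6 4.8 4.6
  endloop
 endfacet
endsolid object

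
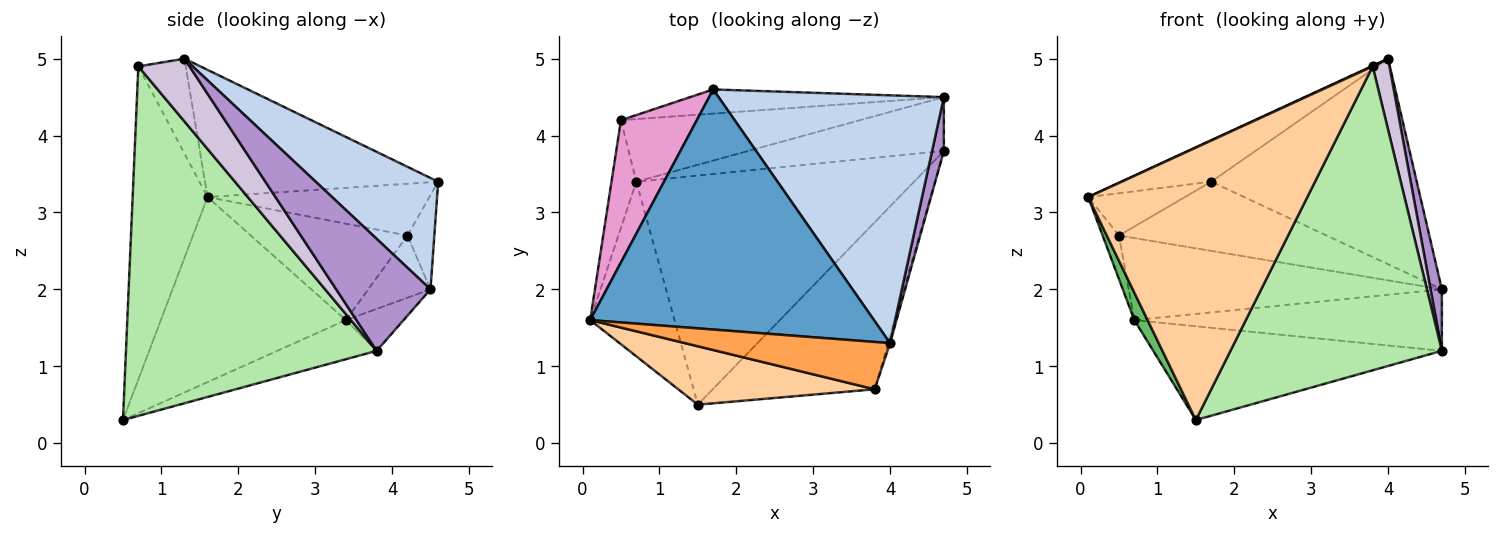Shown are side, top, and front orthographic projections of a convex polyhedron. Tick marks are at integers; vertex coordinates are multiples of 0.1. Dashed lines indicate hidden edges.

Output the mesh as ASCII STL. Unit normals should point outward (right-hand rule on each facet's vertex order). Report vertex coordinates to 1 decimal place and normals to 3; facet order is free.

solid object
 facet normal -0.404 0.155 0.901
  outer loop
   vertex 1.7 4.6 3.4
   vertex 0.1 1.6 3.2
   vertex 4.0 1.3 5.0
  endloop
 endfacet
 facet normal 0.356 0.597 0.719
  outer loop
   vertex 1.7 4.6 3.4
   vertex 4.0 1.3 5.0
   vertex 4.7 4.5 2.0
  endloop
 endfacet
 facet normal -0.420 -0.011 0.908
  outer loop
   vertex 3.8 0.7 4.9
   vertex 4.0 1.3 5.0
   vertex 0.1 1.6 3.2
  endloop
 endfacet
 facet normal -0.317 -0.927 0.199
  outer loop
   vertex 3.8 0.7 4.9
   vertex 0.1 1.6 3.2
   vertex 1.5 0.5 0.3
  endloop
 endfacet
 facet normal -0.908 -0.065 -0.414
  outer loop
   vertex 0.7 3.4 1.6
   vertex 1.5 0.5 0.3
   vertex 0.1 1.6 3.2
  endloop
 endfacet
 facet normal 0.721 -0.608 -0.334
  outer loop
   vertex 4.7 3.8 1.2
   vertex 3.8 0.7 4.9
   vertex 1.5 0.5 0.3
  endloop
 endfacet
 facet normal -0.140 0.745 -0.652
  outer loop
   vertex 4.7 3.8 1.2
   vertex 0.7 3.4 1.6
   vertex 4.7 4.5 2.0
  endloop
 endfacet
 facet normal -0.129 0.376 -0.918
  outer loop
   vertex 4.7 3.8 1.2
   vertex 1.5 0.5 0.3
   vertex 0.7 3.4 1.6
  endloop
 endfacet
 facet normal 0.987 -0.119 0.104
  outer loop
   vertex 4.7 3.8 1.2
   vertex 4.7 4.5 2.0
   vertex 4.0 1.3 5.0
  endloop
 endfacet
 facet normal 0.950 -0.312 -0.030
  outer loop
   vertex 4.7 3.8 1.2
   vertex 4.0 1.3 5.0
   vertex 3.8 0.7 4.9
  endloop
 endfacet
 facet normal -0.121 0.937 -0.327
  outer loop
   vertex 0.5 4.2 2.7
   vertex 1.7 4.6 3.4
   vertex 4.7 4.5 2.0
  endloop
 endfacet
 facet normal -0.156 0.785 -0.599
  outer loop
   vertex 0.5 4.2 2.7
   vertex 4.7 4.5 2.0
   vertex 0.7 3.4 1.6
  endloop
 endfacet
 facet normal -0.547 0.238 0.802
  outer loop
   vertex 0.5 4.2 2.7
   vertex 0.1 1.6 3.2
   vertex 1.7 4.6 3.4
  endloop
 endfacet
 facet normal -0.963 0.100 -0.248
  outer loop
   vertex 0.5 4.2 2.7
   vertex 0.7 3.4 1.6
   vertex 0.1 1.6 3.2
  endloop
 endfacet
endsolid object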